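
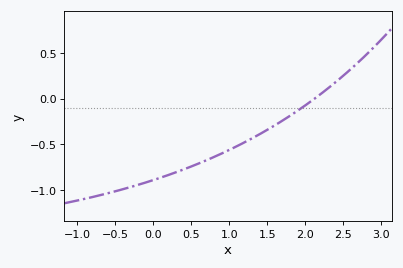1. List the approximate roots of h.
2.12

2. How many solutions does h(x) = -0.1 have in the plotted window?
1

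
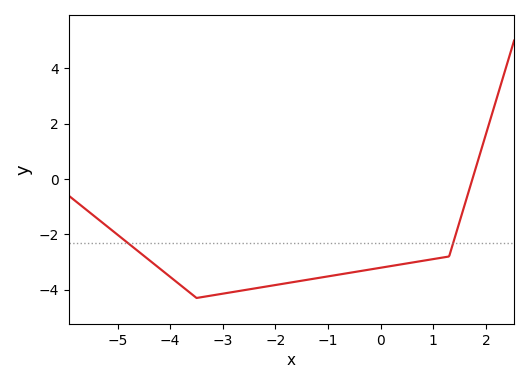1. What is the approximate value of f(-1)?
-3.52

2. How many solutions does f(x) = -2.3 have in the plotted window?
2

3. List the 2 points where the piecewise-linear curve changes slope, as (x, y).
(-3.5, -4.3); (1.3, -2.8)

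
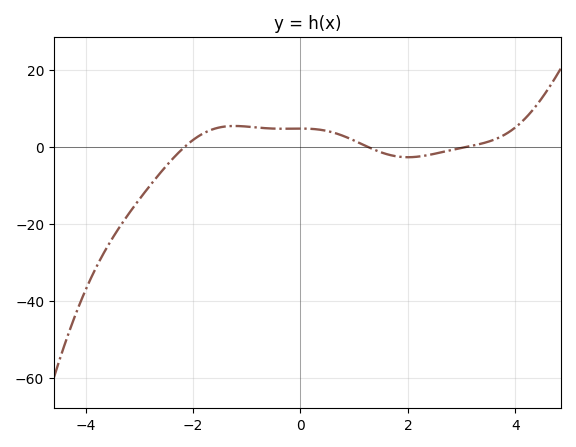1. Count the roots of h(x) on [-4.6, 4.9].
3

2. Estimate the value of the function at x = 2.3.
-2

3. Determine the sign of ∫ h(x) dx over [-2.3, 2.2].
positive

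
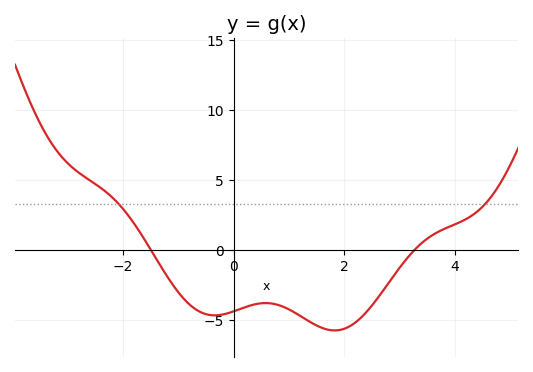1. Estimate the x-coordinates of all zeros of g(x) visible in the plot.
-1.49, 3.27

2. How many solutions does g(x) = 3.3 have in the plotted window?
2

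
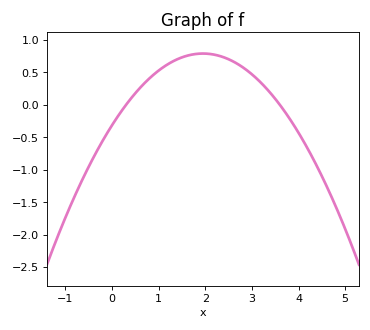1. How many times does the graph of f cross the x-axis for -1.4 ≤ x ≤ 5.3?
2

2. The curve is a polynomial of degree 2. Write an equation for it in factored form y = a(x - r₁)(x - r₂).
y = -0.29(x - 0.3)(x - 3.6)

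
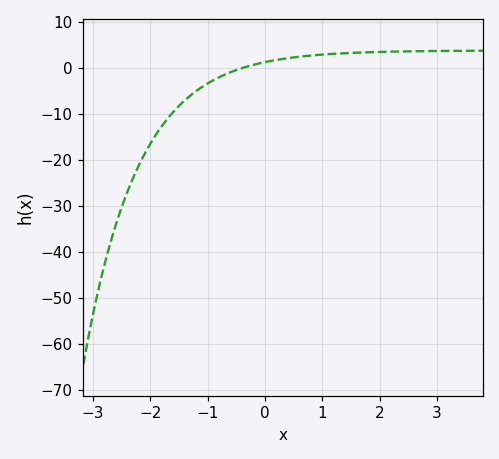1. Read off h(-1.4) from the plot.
-7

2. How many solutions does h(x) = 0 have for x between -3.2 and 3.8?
1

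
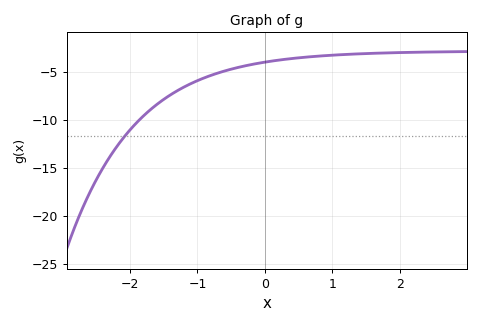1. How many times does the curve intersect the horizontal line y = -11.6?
1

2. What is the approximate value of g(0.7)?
-3.5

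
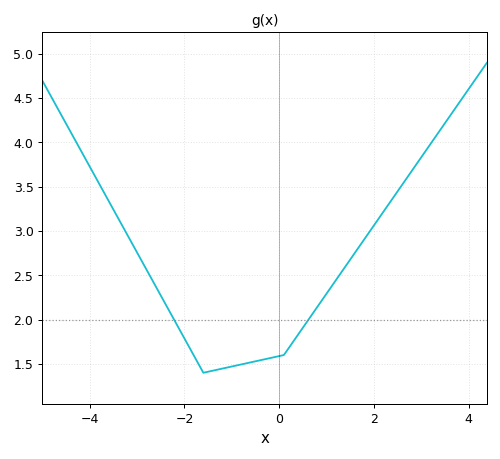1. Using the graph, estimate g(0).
1.59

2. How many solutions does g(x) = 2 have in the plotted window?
2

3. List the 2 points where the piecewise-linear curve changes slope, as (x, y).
(-1.6, 1.4); (0.1, 1.6)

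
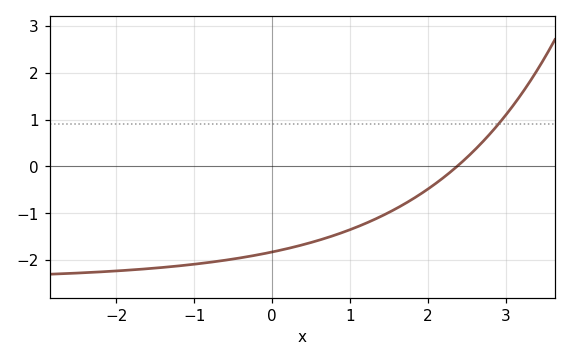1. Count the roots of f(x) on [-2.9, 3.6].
1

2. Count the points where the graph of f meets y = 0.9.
1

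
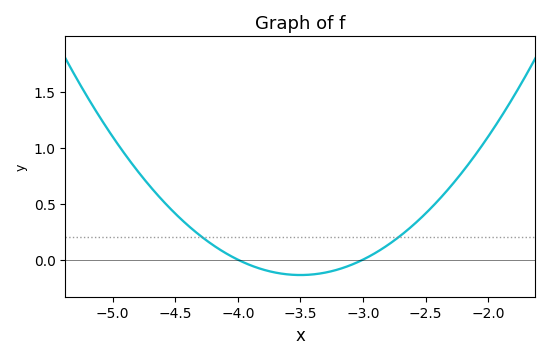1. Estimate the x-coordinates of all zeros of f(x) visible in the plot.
-4, -3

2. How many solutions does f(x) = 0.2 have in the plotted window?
2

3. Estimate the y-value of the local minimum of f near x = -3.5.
-0.138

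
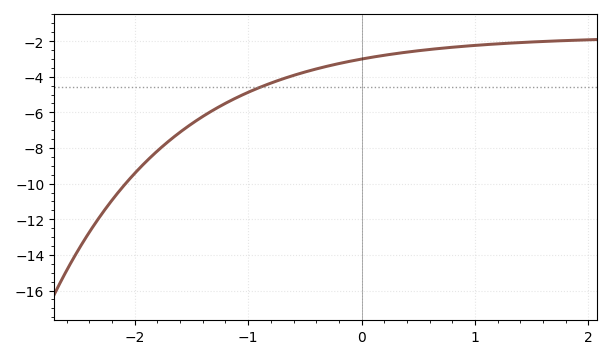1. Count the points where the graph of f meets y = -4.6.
1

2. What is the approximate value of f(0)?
-3.01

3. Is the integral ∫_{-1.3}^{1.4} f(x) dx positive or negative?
negative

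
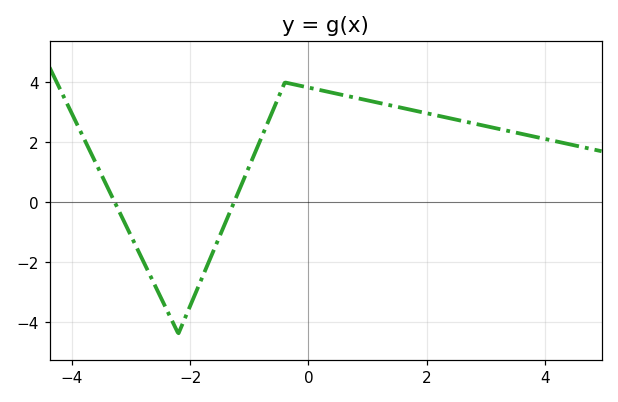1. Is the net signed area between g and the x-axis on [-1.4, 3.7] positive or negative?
positive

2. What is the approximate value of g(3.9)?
2.15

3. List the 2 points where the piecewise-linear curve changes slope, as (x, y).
(-2.2, -4.4); (-0.4, 4)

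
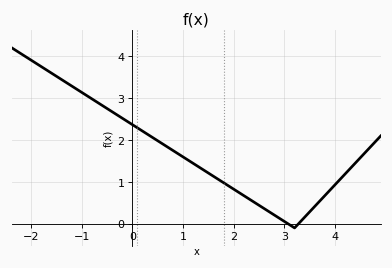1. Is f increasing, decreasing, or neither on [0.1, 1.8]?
decreasing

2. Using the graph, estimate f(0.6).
1.91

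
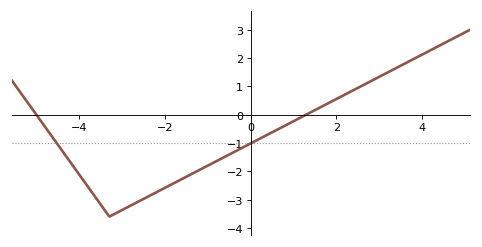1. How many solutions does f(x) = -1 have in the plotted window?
2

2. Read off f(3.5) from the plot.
1.73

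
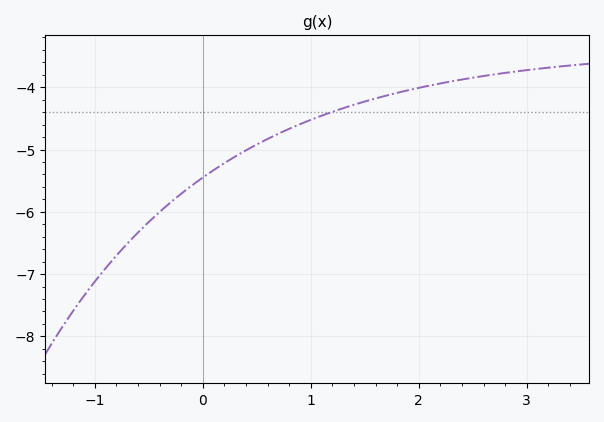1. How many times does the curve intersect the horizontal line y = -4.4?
1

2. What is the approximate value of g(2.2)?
-3.94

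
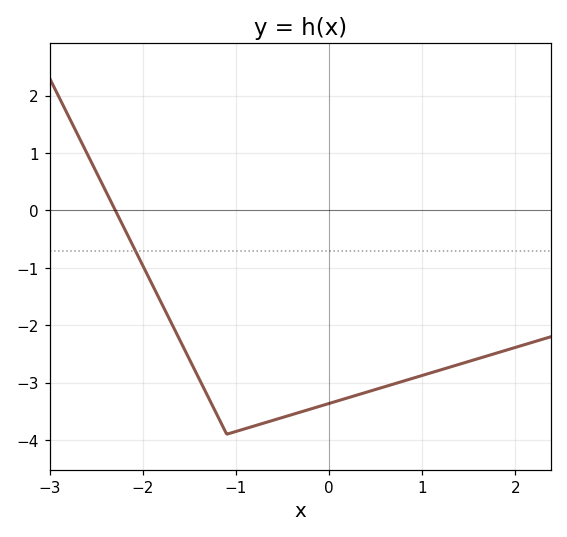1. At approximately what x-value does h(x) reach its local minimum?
-1.1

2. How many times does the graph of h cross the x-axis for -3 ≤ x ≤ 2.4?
1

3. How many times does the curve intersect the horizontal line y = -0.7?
1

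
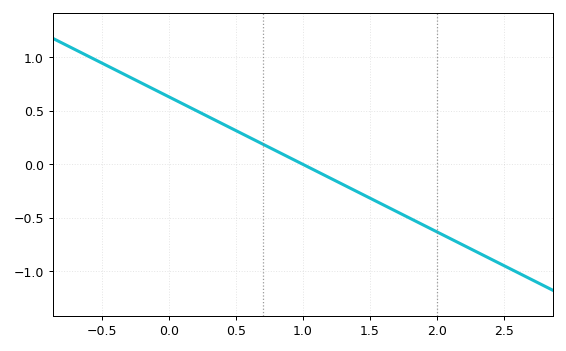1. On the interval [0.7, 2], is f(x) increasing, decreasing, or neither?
decreasing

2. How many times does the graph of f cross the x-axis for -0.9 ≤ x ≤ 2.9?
1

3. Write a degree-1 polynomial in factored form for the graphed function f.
y = -0.63(x - 1)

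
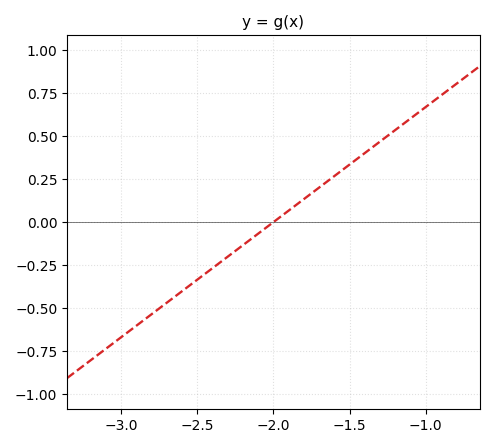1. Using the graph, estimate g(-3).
-0.65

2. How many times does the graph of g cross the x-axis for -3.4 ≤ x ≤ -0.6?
1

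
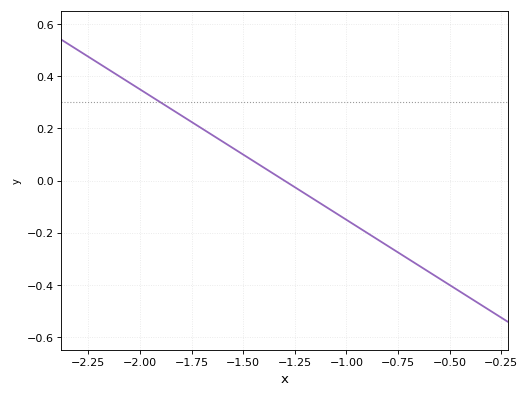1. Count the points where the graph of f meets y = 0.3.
1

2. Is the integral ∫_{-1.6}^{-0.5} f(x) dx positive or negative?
negative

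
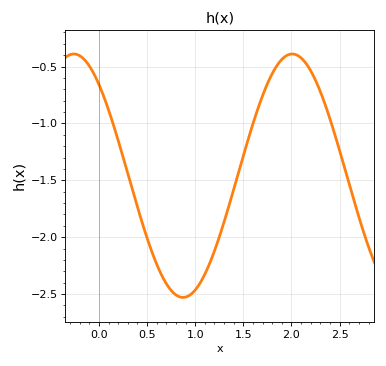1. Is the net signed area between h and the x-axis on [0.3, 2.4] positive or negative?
negative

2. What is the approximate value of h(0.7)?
-2.4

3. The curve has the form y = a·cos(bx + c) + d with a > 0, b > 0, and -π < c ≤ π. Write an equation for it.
y = 1.07cos(2.8x + 0.72) - 1.46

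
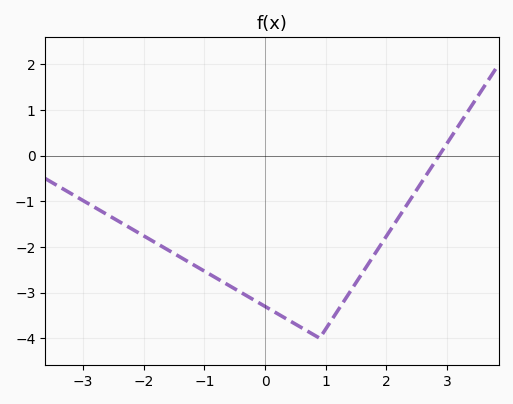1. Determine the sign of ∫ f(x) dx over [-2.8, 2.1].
negative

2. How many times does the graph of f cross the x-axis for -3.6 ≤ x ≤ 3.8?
1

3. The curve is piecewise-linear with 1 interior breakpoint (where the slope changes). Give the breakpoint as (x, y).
(0.9, -4)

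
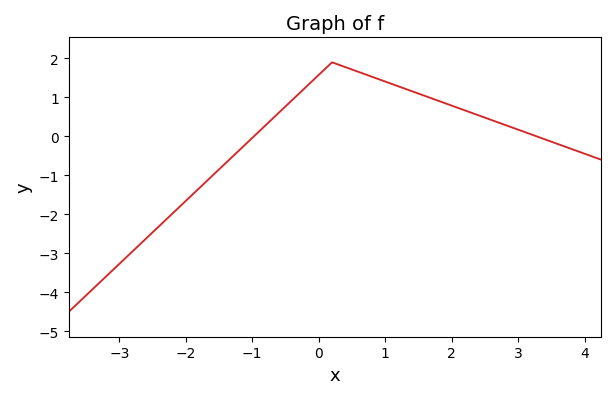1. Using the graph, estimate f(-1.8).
-1.33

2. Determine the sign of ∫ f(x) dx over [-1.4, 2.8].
positive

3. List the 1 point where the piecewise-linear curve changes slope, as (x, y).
(0.2, 1.9)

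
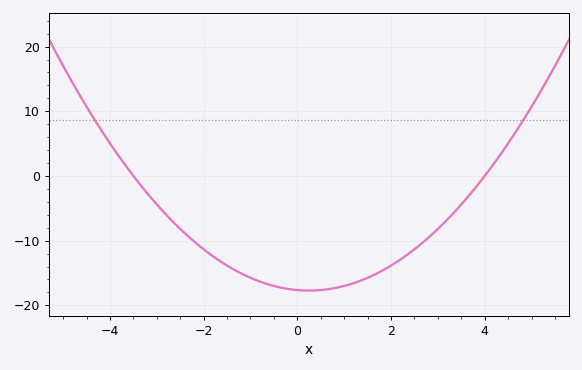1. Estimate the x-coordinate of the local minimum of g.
0.2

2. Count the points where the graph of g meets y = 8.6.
2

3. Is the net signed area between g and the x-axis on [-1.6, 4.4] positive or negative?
negative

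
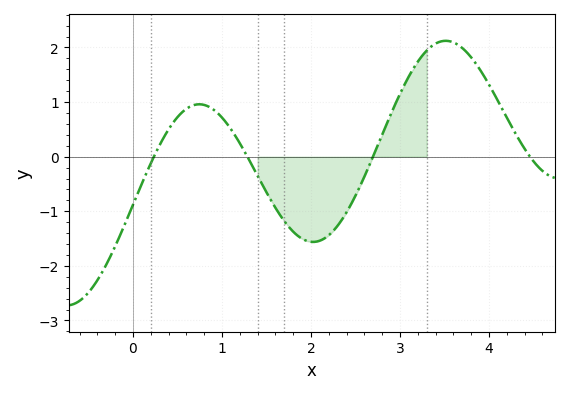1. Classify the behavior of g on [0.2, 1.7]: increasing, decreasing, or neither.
neither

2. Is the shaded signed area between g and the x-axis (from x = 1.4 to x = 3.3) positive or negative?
negative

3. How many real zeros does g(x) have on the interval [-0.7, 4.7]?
4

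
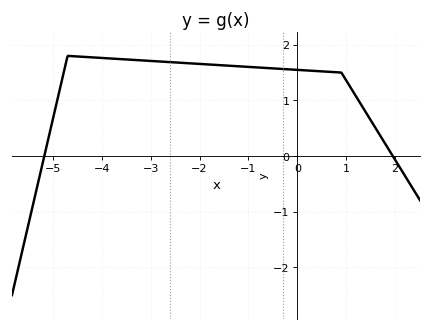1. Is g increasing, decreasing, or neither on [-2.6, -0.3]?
decreasing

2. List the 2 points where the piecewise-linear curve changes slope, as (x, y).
(-4.7, 1.8); (0.9, 1.5)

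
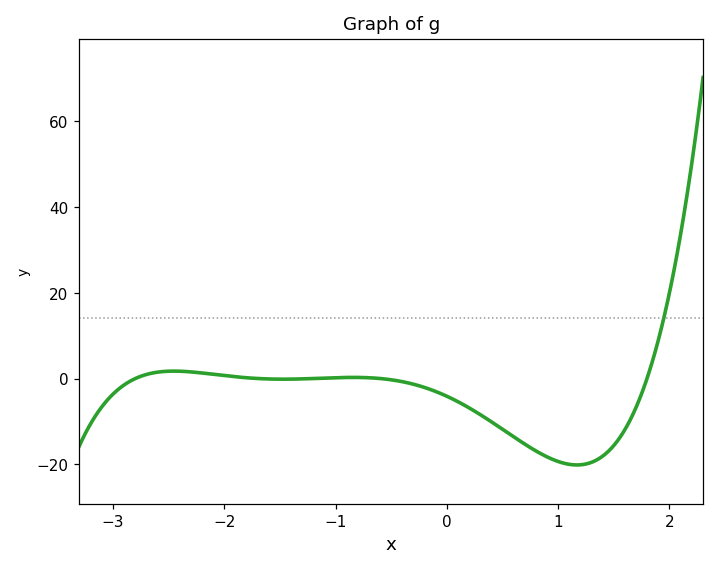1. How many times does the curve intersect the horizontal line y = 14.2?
1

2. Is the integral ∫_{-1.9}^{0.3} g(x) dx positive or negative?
negative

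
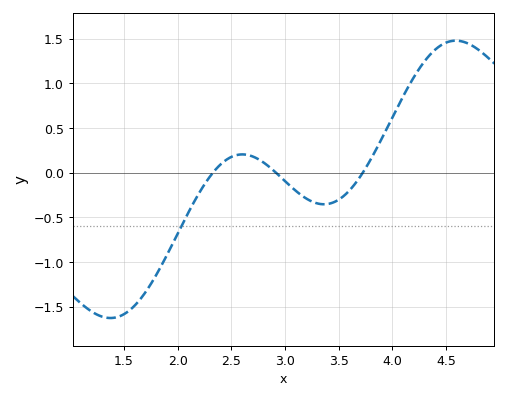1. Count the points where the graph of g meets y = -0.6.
1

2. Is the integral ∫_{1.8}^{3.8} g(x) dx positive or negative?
negative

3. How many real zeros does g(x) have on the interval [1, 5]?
3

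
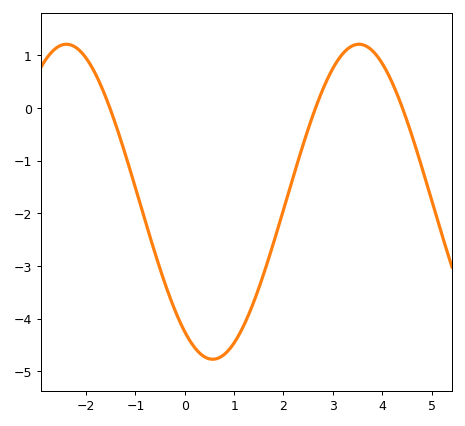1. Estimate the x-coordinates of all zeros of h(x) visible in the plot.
-1.6, 2.6, 4.4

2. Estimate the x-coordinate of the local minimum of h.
0.6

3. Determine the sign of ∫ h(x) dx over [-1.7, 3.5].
negative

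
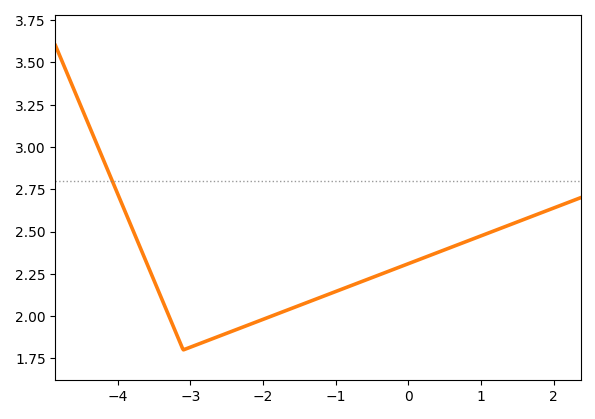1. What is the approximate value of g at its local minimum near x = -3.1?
1.8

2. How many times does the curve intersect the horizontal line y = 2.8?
1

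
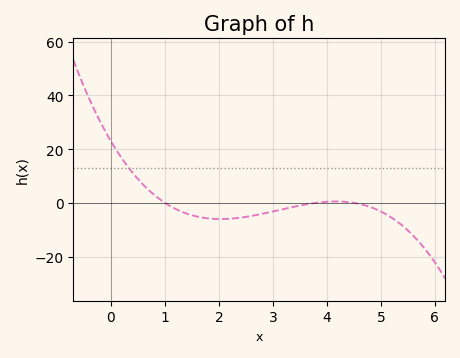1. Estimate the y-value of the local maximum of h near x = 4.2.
0.519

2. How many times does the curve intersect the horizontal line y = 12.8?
1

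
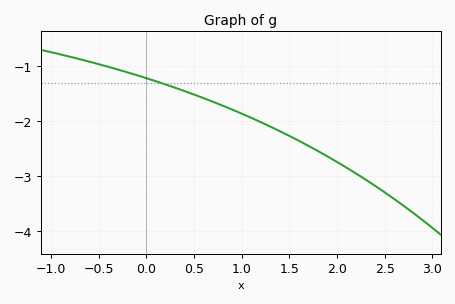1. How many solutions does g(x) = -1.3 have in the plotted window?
1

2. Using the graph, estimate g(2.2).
-2.95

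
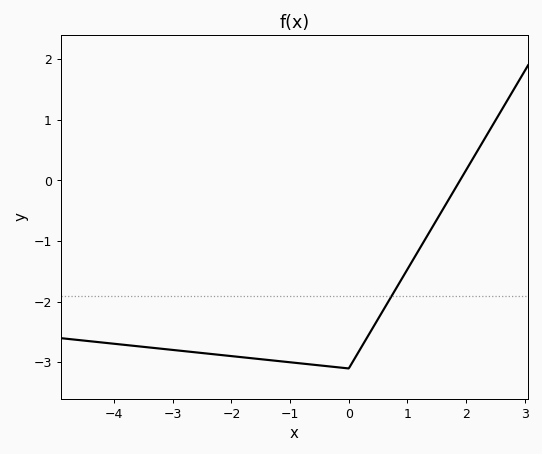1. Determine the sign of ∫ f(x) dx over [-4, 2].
negative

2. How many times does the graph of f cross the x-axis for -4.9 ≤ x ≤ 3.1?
1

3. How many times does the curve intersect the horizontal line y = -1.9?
1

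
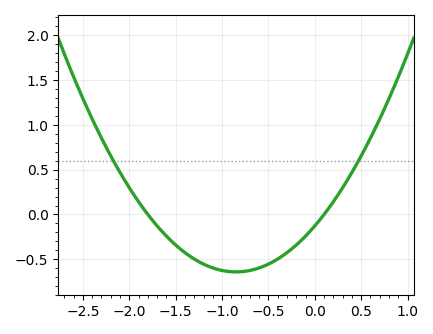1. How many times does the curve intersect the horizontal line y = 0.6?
2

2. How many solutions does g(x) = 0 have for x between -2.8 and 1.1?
2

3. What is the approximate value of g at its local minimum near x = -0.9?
-0.641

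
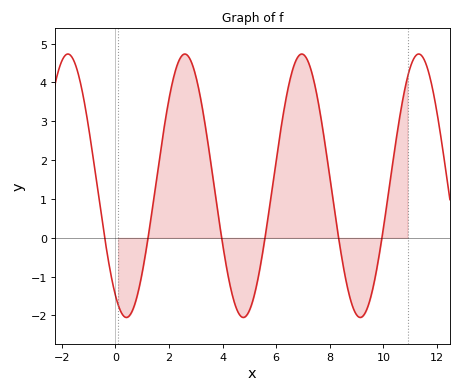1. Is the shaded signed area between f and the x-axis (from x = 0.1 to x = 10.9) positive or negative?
positive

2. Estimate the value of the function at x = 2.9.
4.4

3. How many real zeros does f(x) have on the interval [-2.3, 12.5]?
6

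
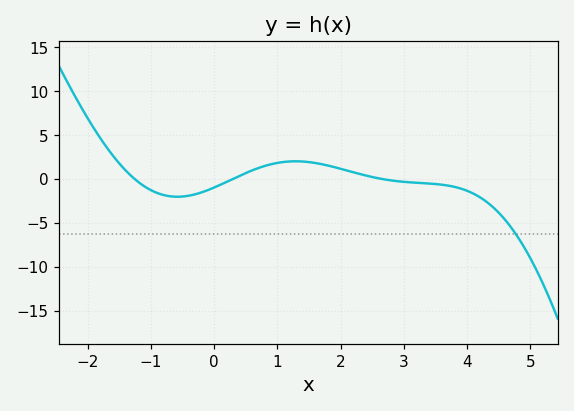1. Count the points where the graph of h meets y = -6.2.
1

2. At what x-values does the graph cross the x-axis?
-1.25, 0.287, 2.67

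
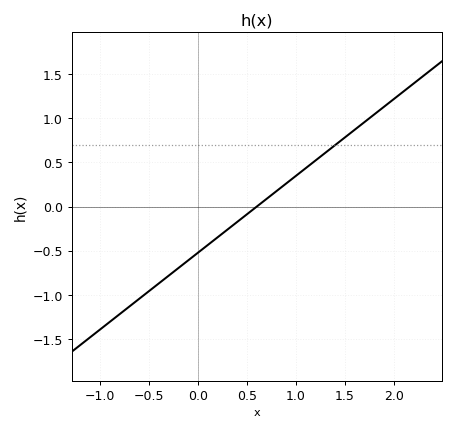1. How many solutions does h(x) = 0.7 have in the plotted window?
1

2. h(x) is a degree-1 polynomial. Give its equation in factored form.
y = 0.87(x - 0.6)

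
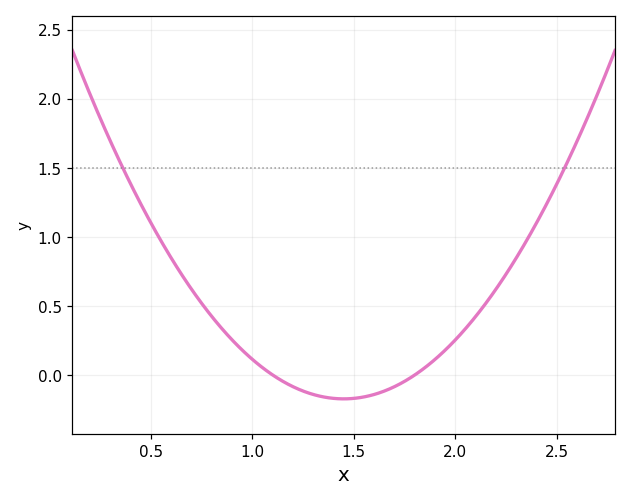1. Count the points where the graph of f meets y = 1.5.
2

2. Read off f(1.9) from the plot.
0.113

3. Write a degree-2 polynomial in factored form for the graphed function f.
y = 1.41(x - 1.1)(x - 1.8)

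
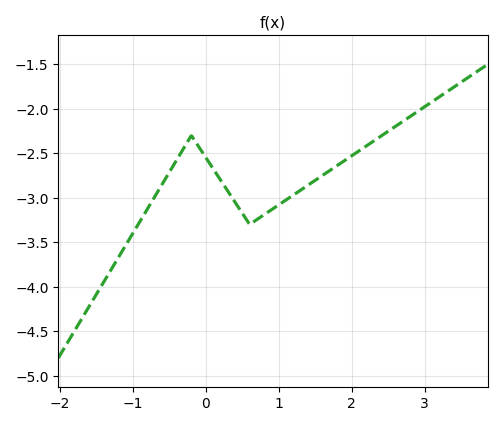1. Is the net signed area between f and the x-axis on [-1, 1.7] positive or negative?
negative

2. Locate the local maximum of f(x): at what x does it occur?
-0.201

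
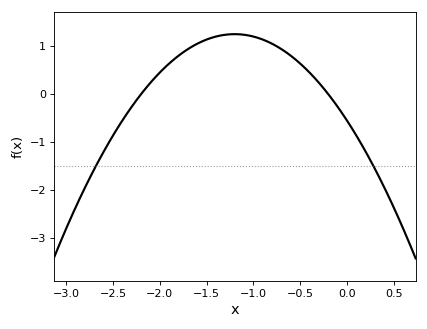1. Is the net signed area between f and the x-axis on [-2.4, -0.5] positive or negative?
positive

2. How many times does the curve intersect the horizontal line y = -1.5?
2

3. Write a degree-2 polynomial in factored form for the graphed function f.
y = -1.25(x + 2.2)(x + 0.2)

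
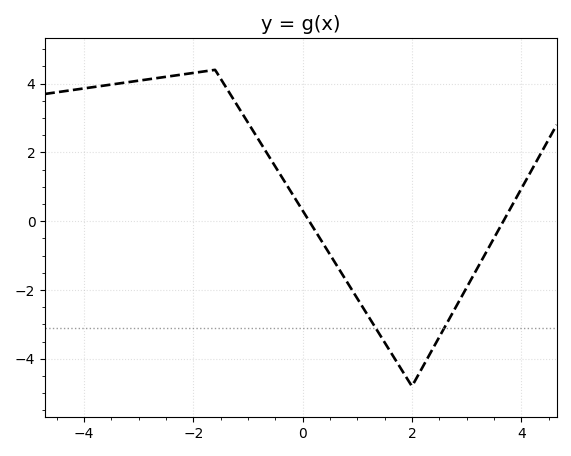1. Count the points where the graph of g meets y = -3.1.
2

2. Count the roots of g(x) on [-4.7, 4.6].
2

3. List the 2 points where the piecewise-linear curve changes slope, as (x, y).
(-1.6, 4.4); (2, -4.8)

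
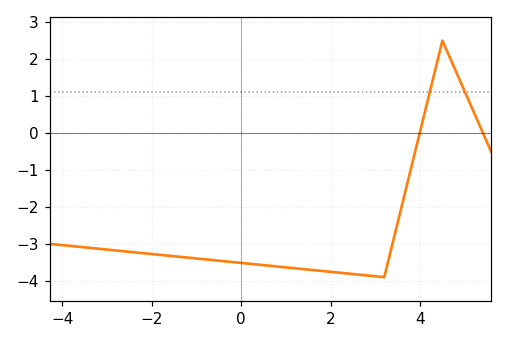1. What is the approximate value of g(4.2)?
1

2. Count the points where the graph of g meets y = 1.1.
2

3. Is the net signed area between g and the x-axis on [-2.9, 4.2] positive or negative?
negative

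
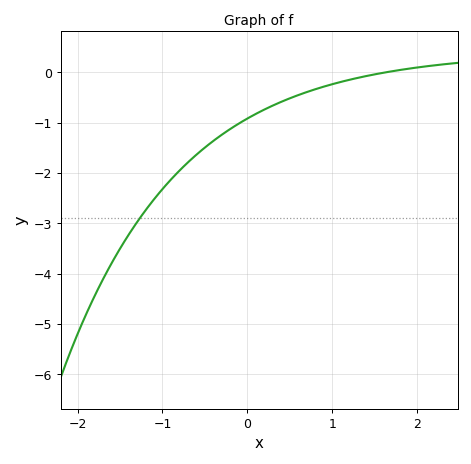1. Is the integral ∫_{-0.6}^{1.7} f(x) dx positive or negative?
negative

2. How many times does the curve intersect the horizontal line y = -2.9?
1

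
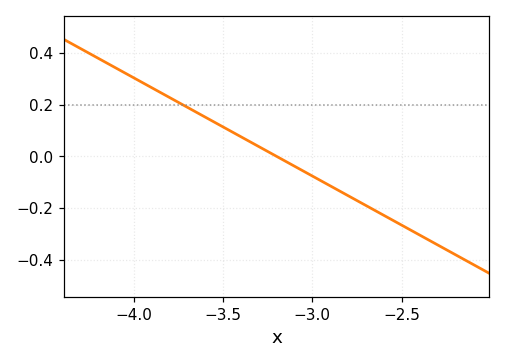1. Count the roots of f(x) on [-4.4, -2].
1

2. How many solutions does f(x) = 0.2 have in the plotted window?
1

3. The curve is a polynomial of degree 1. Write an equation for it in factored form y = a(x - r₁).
y = -0.38(x + 3.2)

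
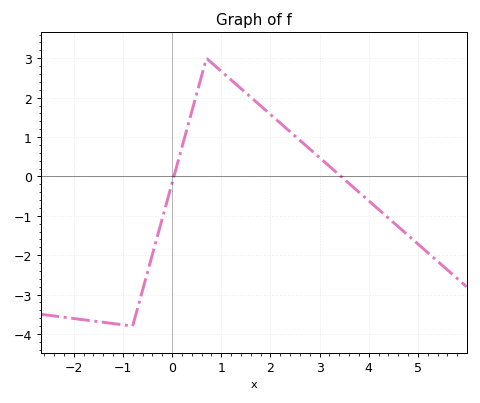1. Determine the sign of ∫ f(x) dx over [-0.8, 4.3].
positive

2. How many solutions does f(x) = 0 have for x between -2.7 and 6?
2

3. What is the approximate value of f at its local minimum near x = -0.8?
-3.8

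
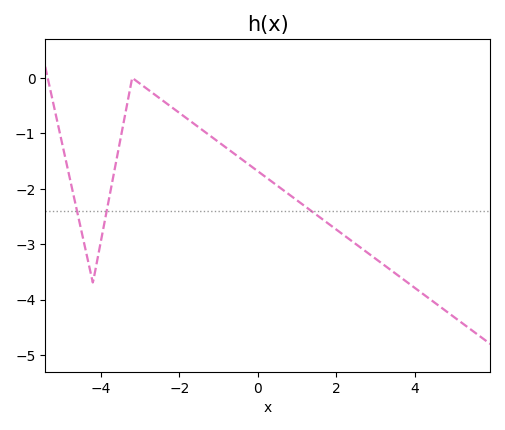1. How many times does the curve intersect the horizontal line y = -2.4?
3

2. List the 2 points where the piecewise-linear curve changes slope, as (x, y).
(-4.2, -3.7); (-3.2, 0)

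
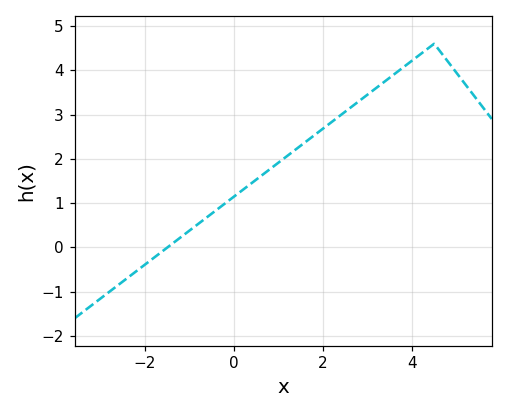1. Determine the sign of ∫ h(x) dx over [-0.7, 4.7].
positive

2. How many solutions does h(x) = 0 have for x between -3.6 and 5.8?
1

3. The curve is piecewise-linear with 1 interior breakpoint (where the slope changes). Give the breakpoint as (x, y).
(4.5, 4.6)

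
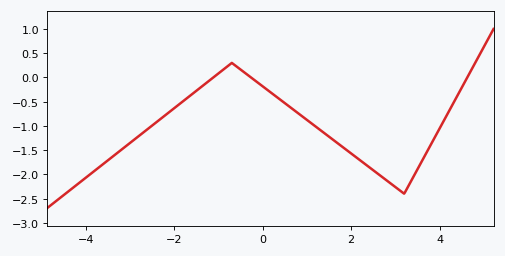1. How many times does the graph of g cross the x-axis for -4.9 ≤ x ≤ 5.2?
3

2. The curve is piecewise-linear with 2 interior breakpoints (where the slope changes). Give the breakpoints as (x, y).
(-0.7, 0.3); (3.2, -2.4)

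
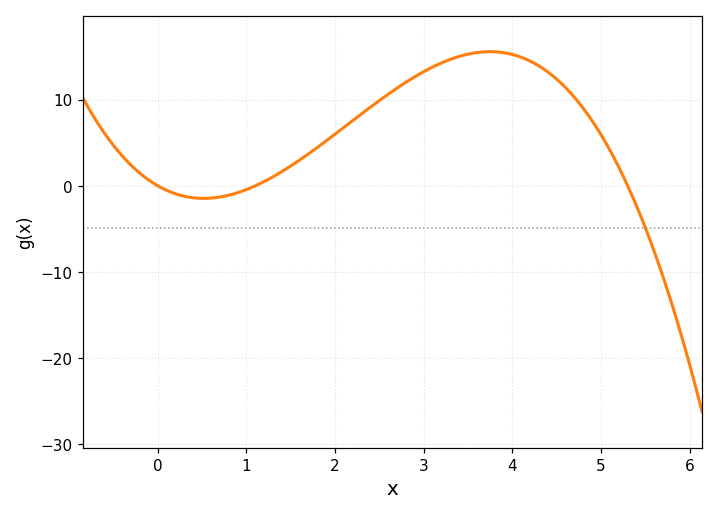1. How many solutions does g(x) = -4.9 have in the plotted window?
1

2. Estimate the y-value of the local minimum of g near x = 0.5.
-1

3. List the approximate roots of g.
0, 1.1, 5.3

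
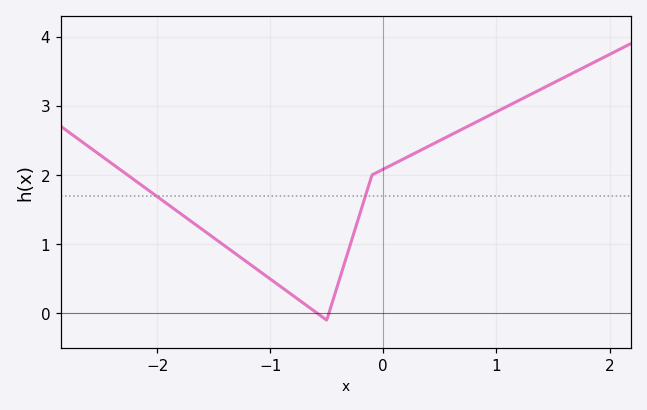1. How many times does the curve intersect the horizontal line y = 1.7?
2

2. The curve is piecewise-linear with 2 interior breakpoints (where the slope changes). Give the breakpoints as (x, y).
(-0.5, -0.1); (-0.1, 2)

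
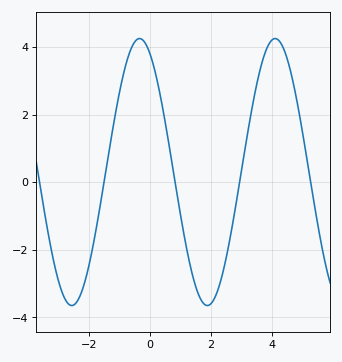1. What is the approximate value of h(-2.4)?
-3.6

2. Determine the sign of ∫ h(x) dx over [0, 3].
negative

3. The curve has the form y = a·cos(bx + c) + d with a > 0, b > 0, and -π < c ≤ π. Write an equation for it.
y = 3.95cos(1.4x + 0.48) + 0.3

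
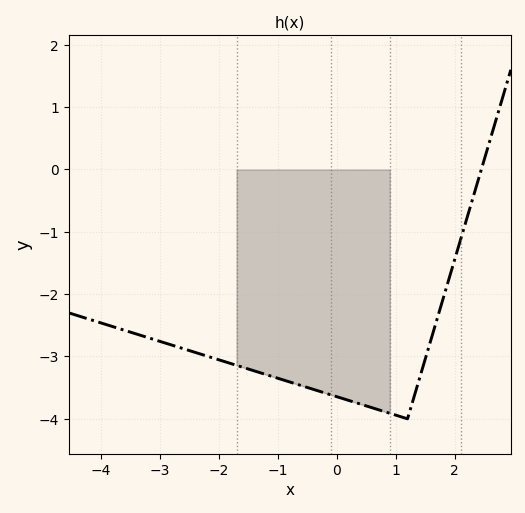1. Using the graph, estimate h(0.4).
-3.76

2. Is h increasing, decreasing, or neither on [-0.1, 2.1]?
neither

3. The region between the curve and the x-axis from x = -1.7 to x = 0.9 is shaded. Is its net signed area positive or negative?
negative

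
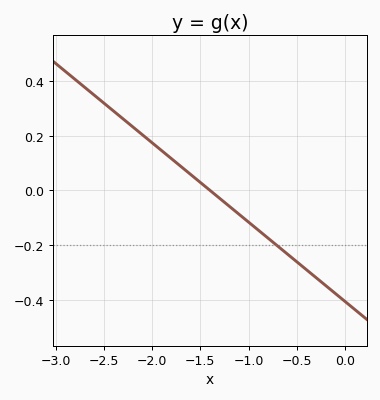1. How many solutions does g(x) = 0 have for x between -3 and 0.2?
1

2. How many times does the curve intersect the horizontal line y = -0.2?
1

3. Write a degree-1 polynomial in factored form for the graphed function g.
y = -0.29(x + 1.4)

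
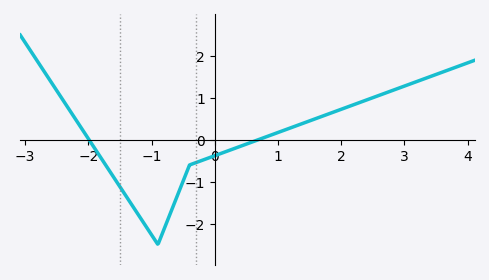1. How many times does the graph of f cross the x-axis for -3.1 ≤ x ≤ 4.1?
2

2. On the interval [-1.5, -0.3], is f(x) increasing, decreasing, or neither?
neither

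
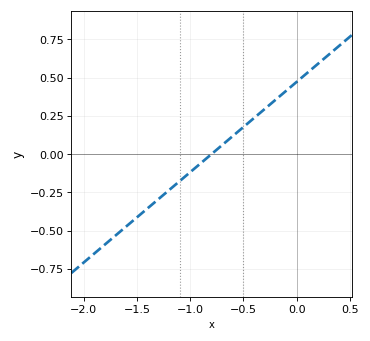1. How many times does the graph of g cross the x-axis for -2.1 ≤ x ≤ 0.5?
1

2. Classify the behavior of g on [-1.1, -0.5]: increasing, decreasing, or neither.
increasing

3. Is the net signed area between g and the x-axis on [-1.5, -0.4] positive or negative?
negative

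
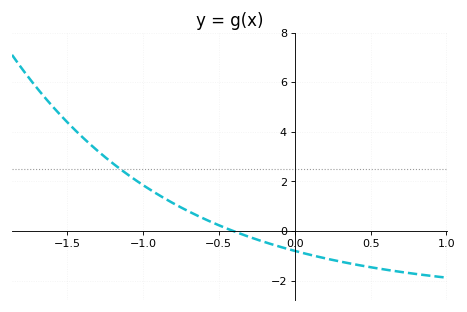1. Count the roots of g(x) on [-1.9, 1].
1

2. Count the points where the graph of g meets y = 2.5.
1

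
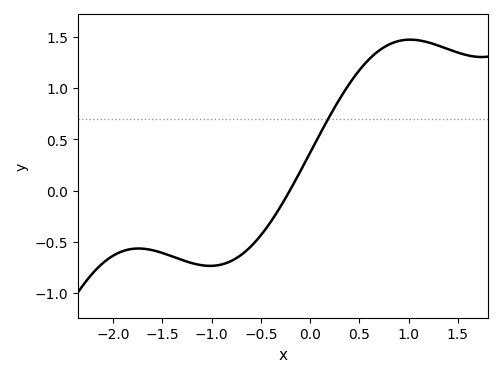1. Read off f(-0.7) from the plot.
-0.65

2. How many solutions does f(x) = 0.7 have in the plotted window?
1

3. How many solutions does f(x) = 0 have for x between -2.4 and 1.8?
1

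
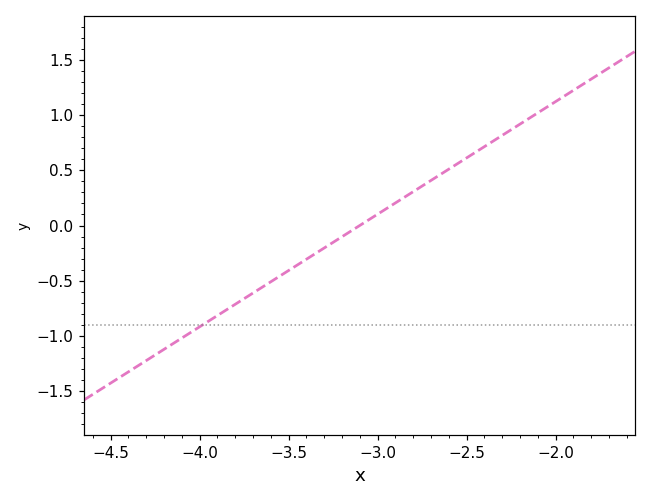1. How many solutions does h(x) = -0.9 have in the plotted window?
1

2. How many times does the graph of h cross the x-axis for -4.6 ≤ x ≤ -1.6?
1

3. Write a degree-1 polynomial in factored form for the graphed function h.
y = 1.02(x + 3.1)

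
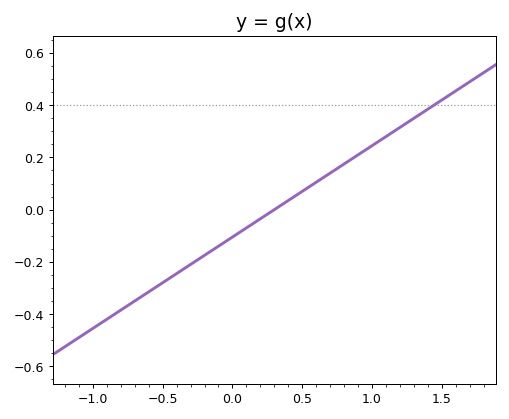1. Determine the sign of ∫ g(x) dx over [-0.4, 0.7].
negative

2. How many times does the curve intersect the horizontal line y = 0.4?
1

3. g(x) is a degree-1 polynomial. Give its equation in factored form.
y = 0.35(x - 0.3)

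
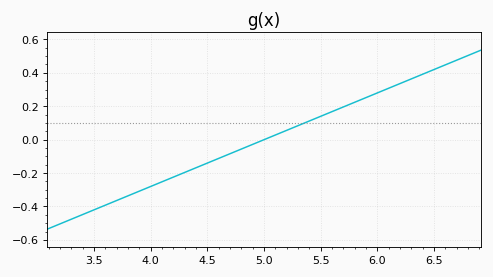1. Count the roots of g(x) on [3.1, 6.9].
1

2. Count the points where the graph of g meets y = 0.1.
1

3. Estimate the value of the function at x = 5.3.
0.08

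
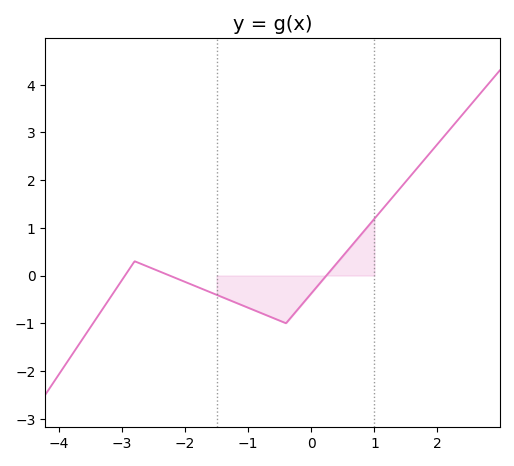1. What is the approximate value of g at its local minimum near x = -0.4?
-1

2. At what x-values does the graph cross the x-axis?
-3, -2.2, 0.2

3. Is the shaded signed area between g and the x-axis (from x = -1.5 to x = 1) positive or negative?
negative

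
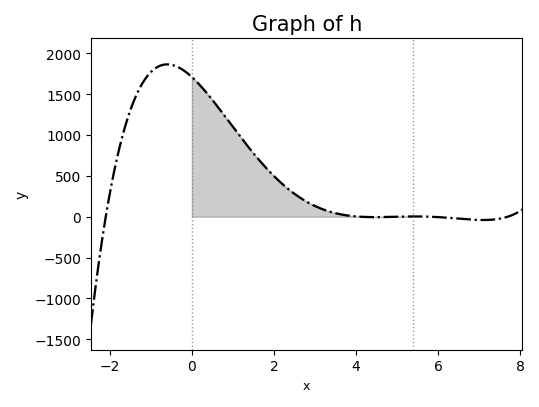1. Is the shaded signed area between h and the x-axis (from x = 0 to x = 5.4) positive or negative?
positive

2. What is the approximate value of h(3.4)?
50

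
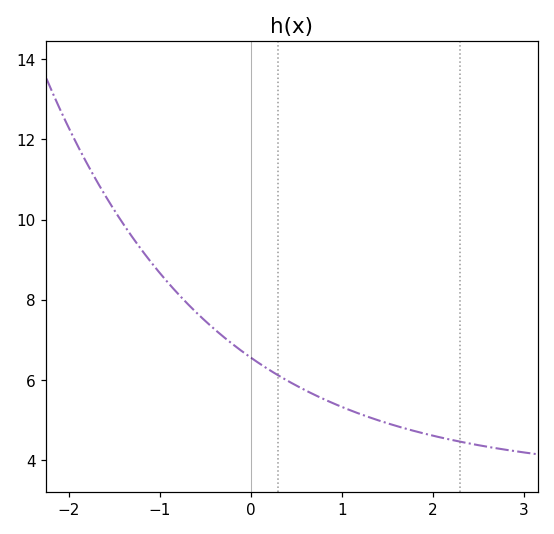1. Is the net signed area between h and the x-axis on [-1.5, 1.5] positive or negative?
positive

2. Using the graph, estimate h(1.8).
4.8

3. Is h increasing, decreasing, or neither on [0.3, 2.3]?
decreasing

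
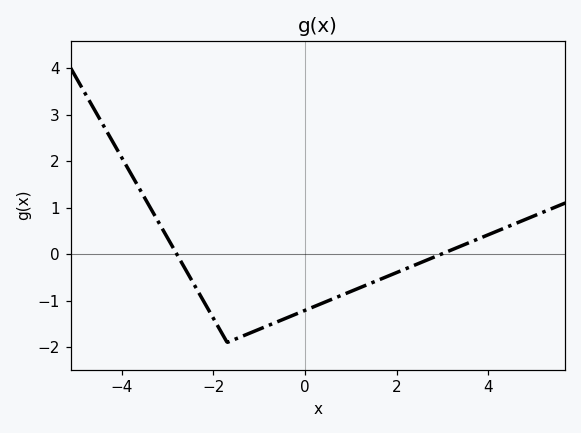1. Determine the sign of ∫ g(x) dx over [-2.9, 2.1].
negative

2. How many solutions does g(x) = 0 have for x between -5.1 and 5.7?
2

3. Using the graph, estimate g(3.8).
0.334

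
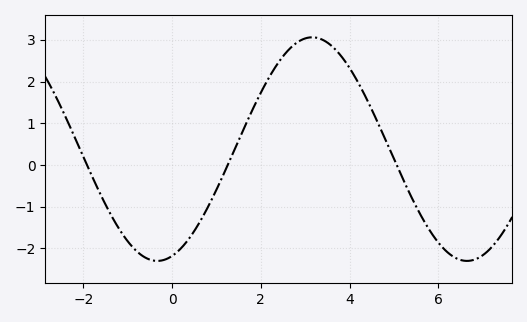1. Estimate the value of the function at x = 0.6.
-1.41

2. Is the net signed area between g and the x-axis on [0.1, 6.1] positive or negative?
positive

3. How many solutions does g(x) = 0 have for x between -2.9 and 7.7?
3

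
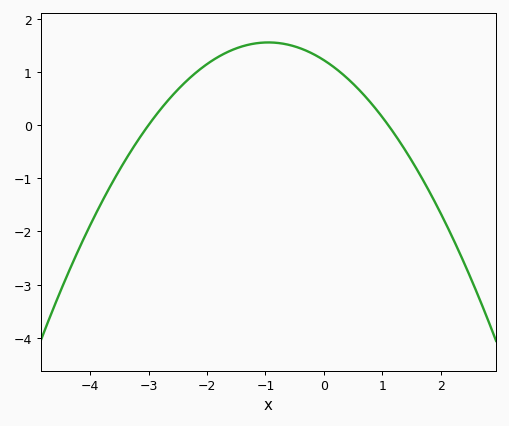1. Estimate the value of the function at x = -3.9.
-1.67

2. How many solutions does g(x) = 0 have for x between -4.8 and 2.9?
2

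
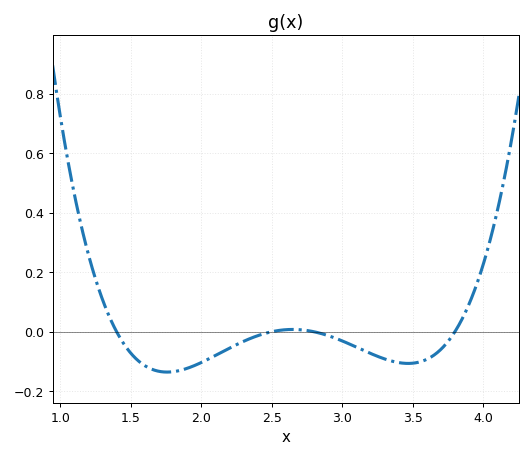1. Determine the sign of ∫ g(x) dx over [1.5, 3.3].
negative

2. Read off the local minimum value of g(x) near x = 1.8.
-0.136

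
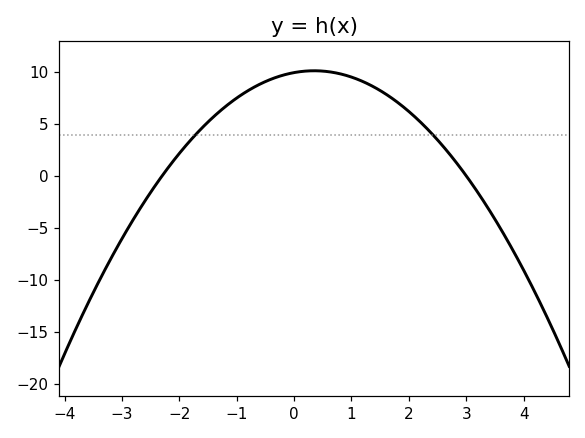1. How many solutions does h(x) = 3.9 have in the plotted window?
2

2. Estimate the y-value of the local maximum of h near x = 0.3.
10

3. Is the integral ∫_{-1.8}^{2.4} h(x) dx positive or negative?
positive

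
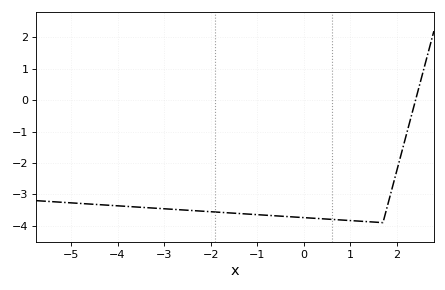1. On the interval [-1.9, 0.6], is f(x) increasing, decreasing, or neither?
decreasing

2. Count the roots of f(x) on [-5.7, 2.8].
1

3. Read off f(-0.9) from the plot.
-3.66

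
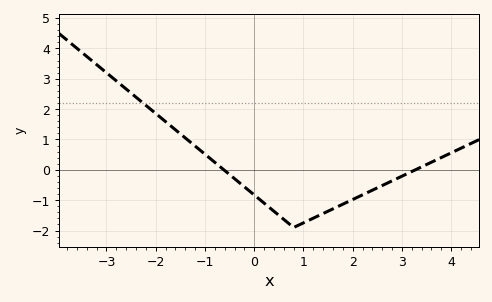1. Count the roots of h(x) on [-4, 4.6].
2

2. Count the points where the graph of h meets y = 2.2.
1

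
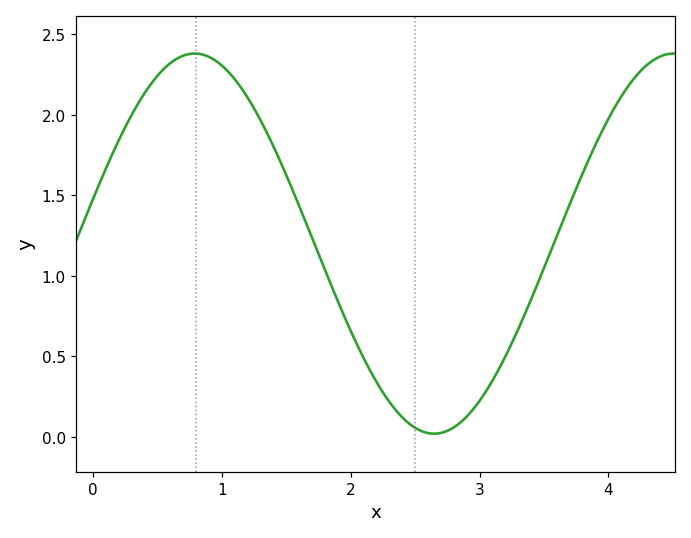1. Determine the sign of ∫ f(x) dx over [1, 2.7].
positive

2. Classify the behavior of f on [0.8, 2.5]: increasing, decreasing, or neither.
decreasing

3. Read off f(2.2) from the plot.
0.34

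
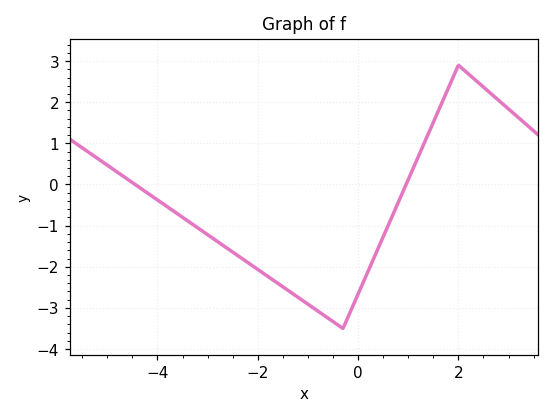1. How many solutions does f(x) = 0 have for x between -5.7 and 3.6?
2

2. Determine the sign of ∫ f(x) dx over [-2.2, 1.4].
negative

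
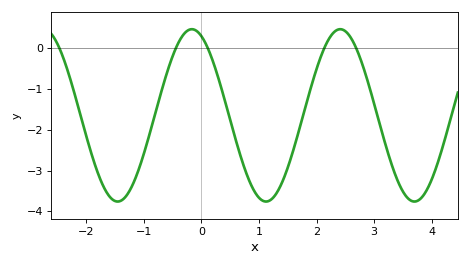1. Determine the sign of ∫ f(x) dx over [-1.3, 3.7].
negative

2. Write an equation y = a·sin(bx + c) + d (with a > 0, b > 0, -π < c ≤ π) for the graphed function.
y = 2.11sin(2.44x + 1.97) - 1.65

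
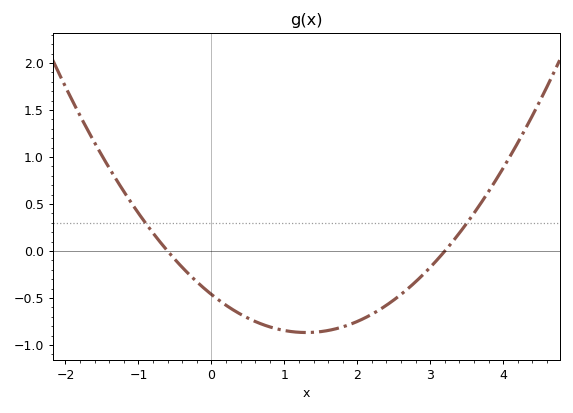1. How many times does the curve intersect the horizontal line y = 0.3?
2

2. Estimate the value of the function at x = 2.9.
-0.252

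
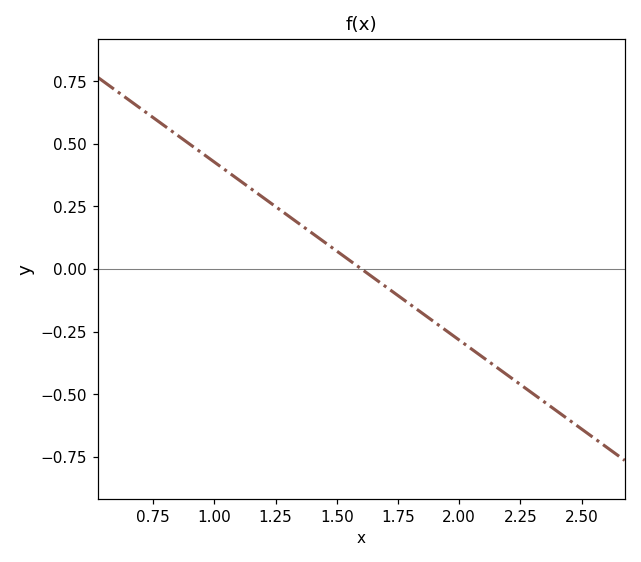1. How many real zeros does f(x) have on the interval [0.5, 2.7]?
1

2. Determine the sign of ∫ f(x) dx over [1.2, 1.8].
positive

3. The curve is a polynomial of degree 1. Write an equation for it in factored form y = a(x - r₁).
y = -0.71(x - 1.6)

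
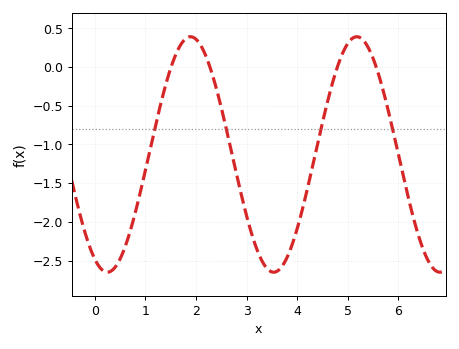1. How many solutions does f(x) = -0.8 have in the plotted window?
4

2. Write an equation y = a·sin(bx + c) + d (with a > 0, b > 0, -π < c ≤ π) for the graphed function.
y = 1.52sin(1.9x - 2) - 1.13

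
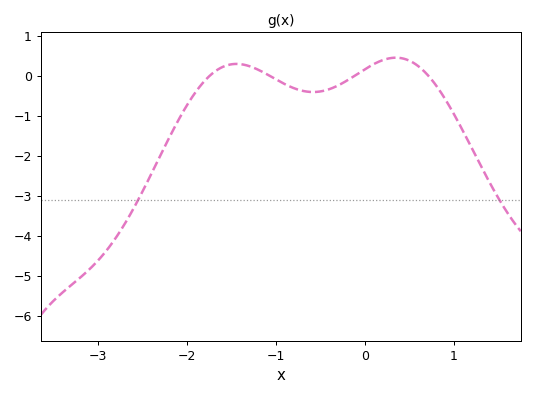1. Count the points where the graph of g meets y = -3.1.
2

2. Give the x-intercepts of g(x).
-1.7, -1.1, -0.1, 0.7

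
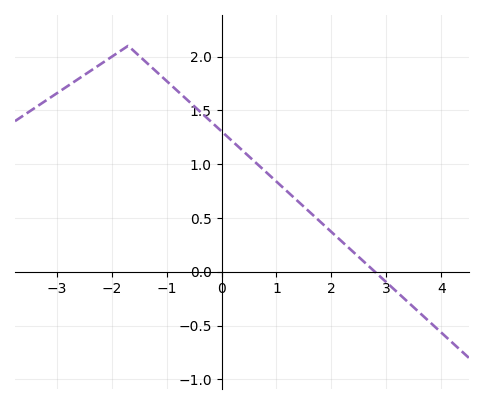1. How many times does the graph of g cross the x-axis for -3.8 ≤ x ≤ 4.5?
1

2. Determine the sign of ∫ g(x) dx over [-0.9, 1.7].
positive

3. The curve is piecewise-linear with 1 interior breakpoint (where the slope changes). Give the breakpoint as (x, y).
(-1.7, 2.1)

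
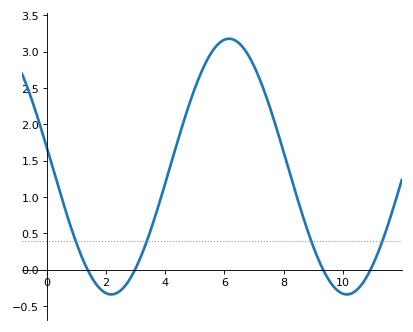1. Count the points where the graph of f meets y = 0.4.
4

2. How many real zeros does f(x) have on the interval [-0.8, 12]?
4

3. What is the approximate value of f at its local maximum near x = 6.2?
3.18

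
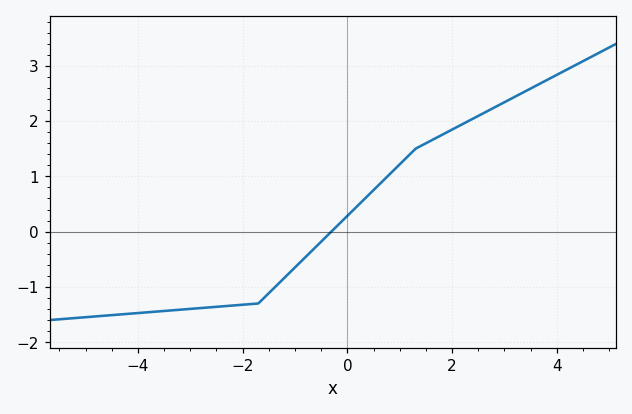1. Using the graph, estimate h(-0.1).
0.193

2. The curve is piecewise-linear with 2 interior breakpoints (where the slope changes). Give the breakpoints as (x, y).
(-1.7, -1.3); (1.3, 1.5)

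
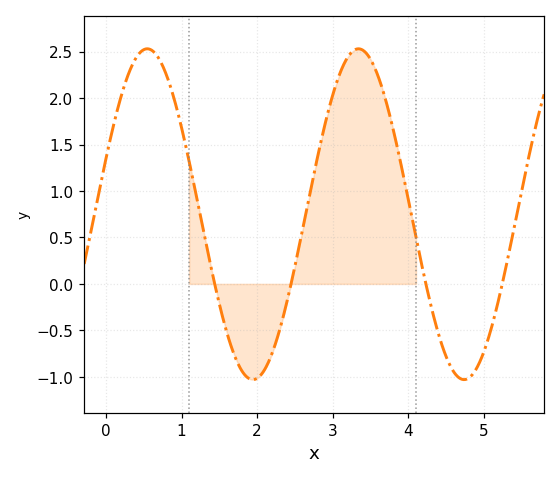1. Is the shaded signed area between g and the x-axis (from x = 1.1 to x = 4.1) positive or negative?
positive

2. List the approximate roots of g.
1.44, 2.45, 4.23, 5.24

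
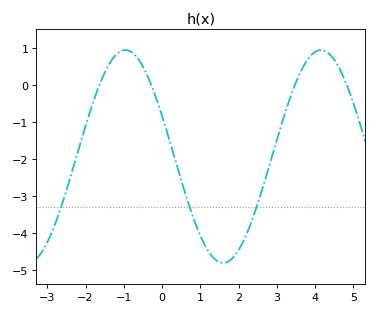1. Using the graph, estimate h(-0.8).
0.9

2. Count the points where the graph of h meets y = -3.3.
3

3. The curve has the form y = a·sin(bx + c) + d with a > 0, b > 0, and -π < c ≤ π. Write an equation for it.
y = 2.88sin(1.2x + 2.8) - 1.93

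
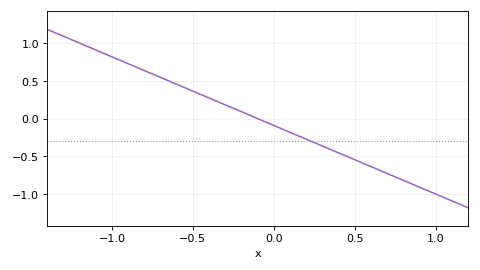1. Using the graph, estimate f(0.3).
-0.364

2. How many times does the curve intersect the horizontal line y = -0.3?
1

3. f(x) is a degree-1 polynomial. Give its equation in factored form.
y = -0.91(x + 0.1)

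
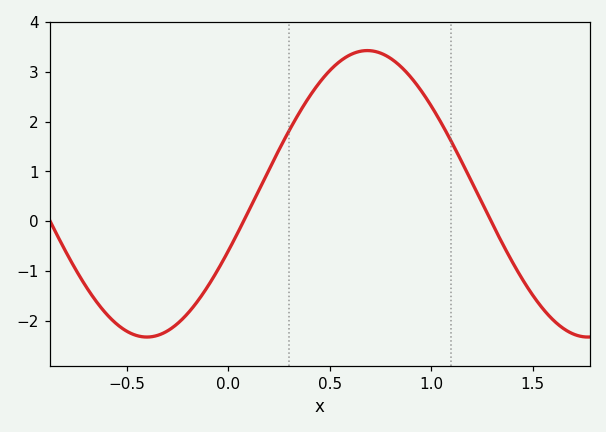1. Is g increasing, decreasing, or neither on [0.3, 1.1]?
neither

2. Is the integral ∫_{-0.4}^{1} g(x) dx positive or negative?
positive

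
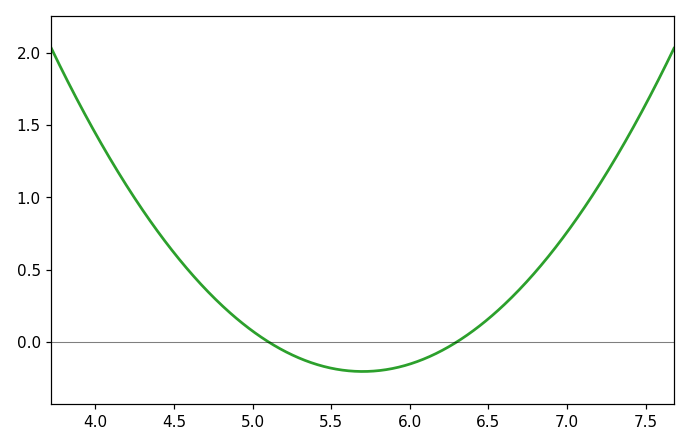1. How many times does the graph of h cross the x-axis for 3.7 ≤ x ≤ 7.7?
2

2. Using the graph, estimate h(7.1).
0.912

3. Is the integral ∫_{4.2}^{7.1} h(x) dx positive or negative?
positive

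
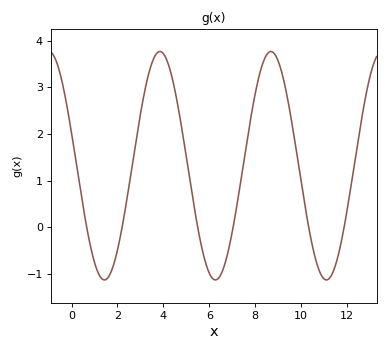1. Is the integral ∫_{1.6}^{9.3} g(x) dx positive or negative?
positive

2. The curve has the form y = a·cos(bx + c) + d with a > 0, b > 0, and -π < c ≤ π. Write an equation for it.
y = 2.45cos(1.3x + 1.3) + 1.32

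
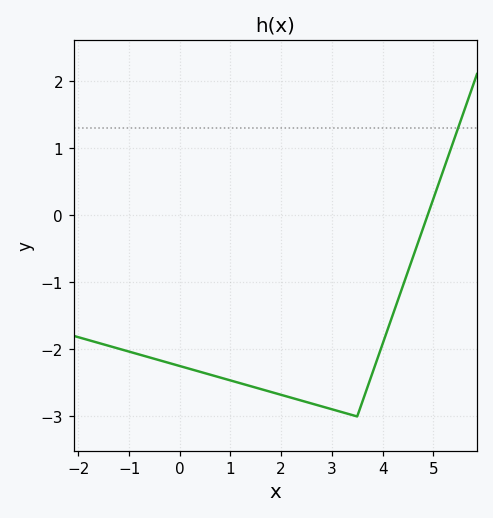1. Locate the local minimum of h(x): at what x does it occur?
3.4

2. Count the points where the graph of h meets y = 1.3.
1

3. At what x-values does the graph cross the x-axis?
4.8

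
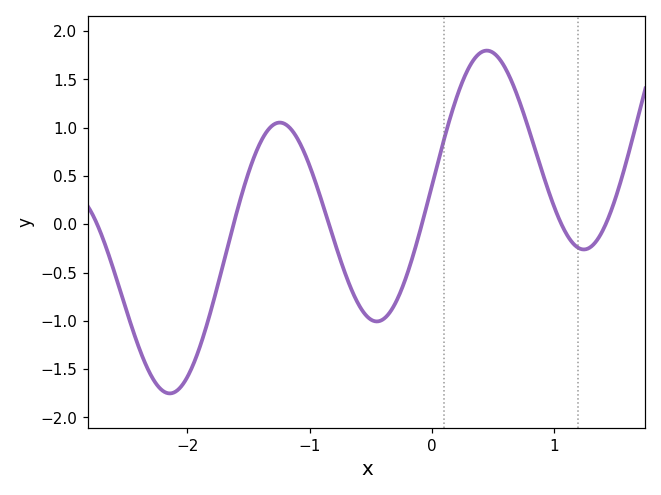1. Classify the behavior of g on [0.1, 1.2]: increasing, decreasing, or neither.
neither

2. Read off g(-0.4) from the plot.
-0.985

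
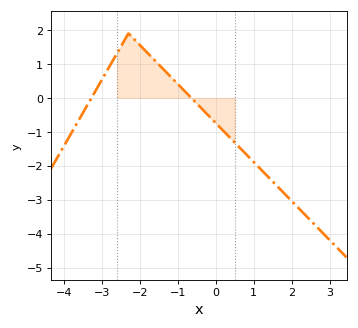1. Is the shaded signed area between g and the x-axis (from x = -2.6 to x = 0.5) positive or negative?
positive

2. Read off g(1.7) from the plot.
-2.7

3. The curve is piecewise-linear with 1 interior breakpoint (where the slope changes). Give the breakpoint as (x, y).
(-2.3, 1.9)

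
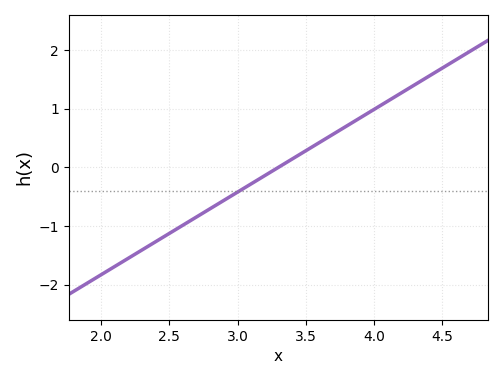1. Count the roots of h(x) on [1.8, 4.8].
1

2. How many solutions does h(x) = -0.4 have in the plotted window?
1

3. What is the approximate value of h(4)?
1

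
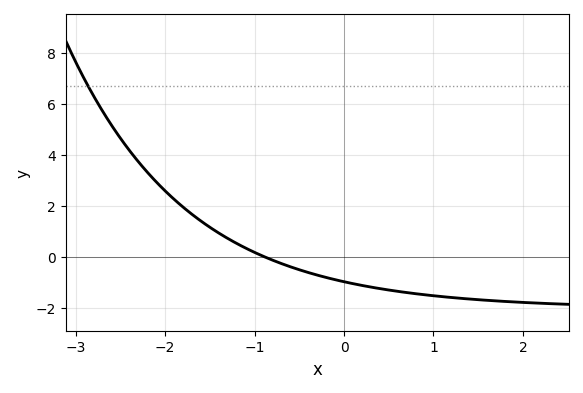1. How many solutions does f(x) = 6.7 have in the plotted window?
1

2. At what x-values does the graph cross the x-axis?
-0.877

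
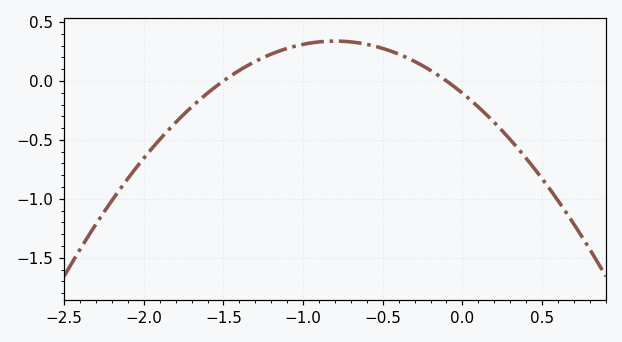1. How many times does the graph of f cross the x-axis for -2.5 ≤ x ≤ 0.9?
2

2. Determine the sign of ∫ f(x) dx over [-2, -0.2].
positive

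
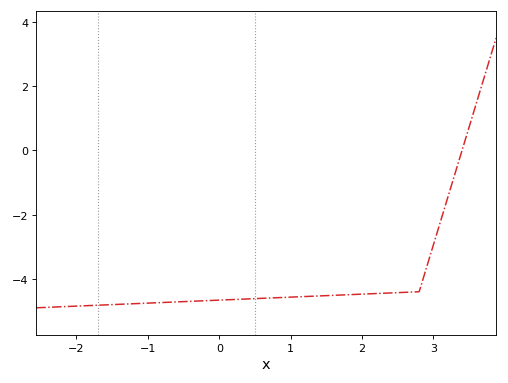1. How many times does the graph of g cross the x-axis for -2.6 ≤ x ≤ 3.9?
1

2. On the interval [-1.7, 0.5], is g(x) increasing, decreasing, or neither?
increasing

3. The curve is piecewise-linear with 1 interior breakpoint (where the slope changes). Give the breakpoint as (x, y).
(2.8, -4.4)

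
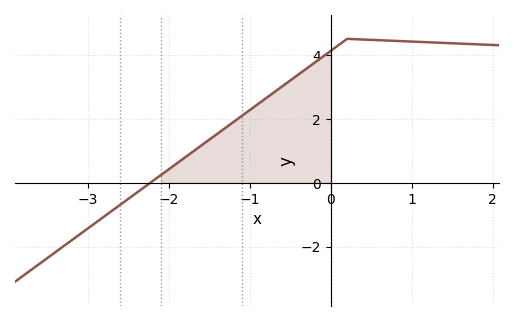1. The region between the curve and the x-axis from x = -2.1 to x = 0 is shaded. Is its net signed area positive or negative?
positive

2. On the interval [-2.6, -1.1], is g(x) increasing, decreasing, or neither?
increasing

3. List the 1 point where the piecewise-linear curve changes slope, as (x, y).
(0.2, 4.5)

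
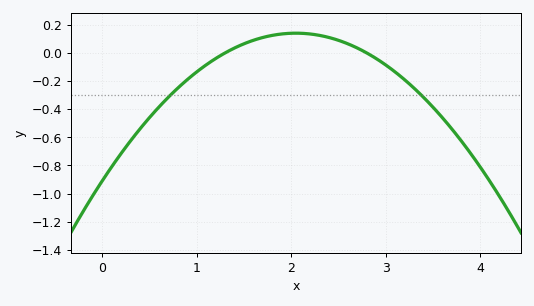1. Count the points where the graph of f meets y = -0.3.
2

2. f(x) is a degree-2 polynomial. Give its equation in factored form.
y = -0.25(x - 1.3)(x - 2.8)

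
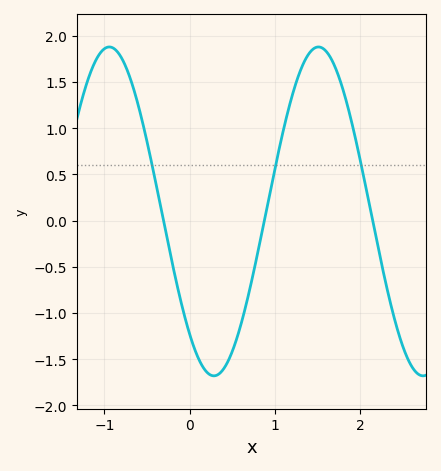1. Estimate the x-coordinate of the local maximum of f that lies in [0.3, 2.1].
1.51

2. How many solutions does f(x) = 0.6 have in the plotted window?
3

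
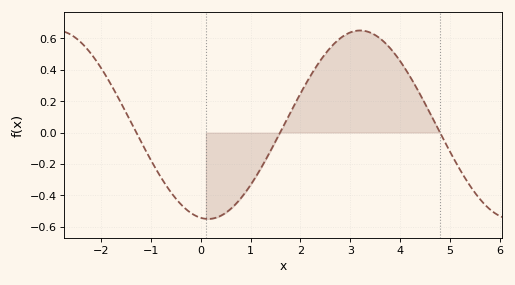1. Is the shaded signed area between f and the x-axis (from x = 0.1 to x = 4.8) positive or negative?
positive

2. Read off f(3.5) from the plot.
0.621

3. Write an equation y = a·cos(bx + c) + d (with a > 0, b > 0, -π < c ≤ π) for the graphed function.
y = 0.6cos(1.03x + 2.99) + 0.05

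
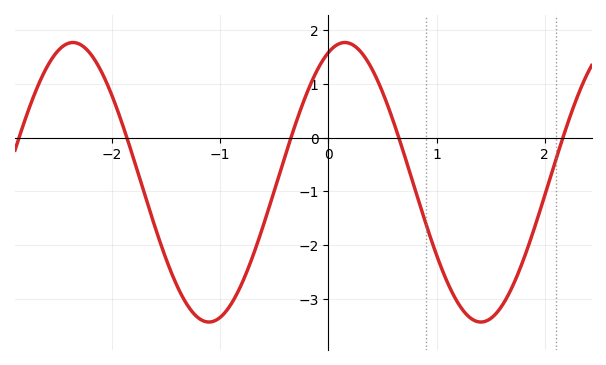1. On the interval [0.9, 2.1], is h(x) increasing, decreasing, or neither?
neither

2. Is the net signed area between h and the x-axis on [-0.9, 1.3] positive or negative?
negative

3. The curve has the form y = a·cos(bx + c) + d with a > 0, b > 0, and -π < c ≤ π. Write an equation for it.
y = 2.6cos(2.5x - 0.382) - 0.83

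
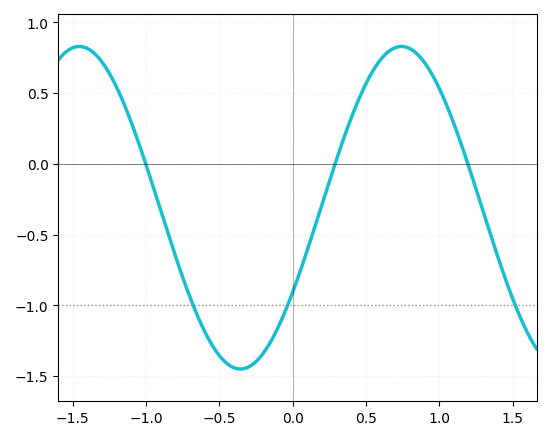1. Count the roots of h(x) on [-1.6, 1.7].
3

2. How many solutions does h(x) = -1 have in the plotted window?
3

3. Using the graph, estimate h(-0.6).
-1.2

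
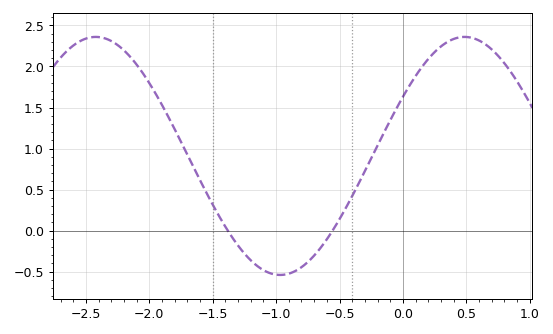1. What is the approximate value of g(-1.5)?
0.3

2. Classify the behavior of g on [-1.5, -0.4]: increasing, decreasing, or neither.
neither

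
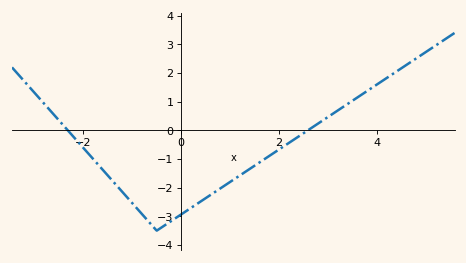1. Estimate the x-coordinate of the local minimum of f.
-0.4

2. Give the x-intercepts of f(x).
-2.4, 2.6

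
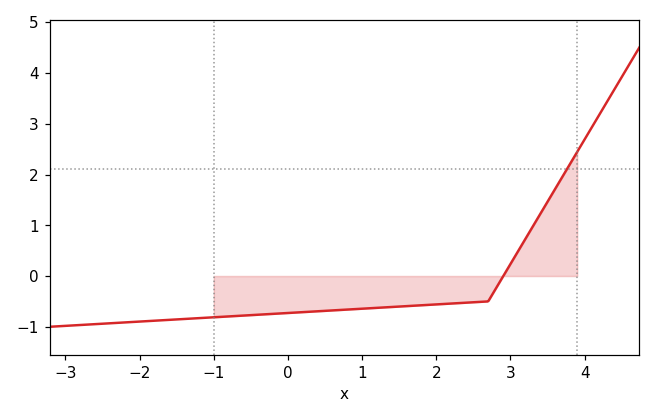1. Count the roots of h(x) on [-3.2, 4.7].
1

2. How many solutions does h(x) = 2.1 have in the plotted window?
1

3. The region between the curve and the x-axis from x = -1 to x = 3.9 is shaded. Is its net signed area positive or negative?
negative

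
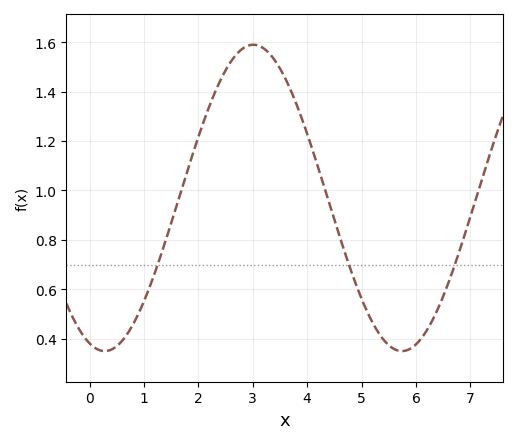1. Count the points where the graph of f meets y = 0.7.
3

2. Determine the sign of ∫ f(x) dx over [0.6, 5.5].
positive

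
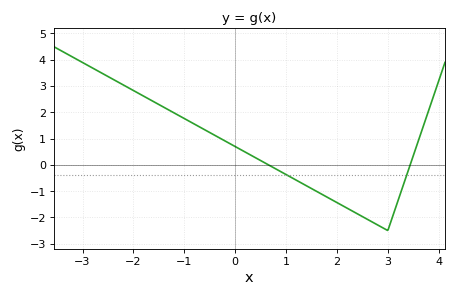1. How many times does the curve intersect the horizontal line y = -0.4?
2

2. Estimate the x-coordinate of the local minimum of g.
3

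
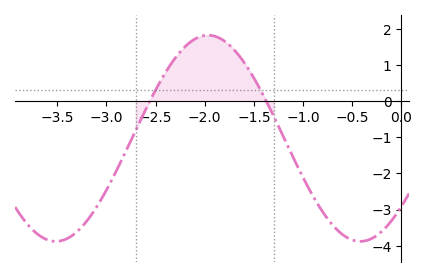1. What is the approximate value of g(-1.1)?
-1.56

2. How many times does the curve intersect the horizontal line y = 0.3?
2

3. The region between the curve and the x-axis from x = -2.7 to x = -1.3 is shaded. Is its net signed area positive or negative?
positive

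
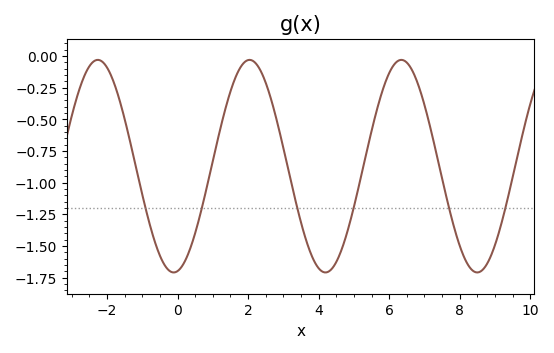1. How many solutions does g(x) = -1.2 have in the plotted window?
6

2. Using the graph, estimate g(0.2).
-1.63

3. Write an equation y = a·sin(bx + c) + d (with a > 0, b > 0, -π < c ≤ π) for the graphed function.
y = 0.84sin(1.46x - 1.41) - 0.87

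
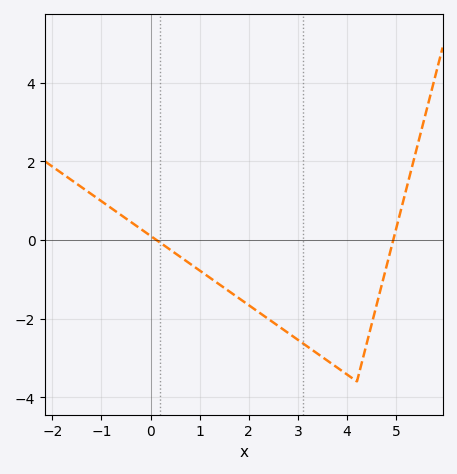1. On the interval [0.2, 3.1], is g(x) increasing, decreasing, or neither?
decreasing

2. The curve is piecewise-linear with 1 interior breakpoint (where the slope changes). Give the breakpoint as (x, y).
(4.2, -3.6)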